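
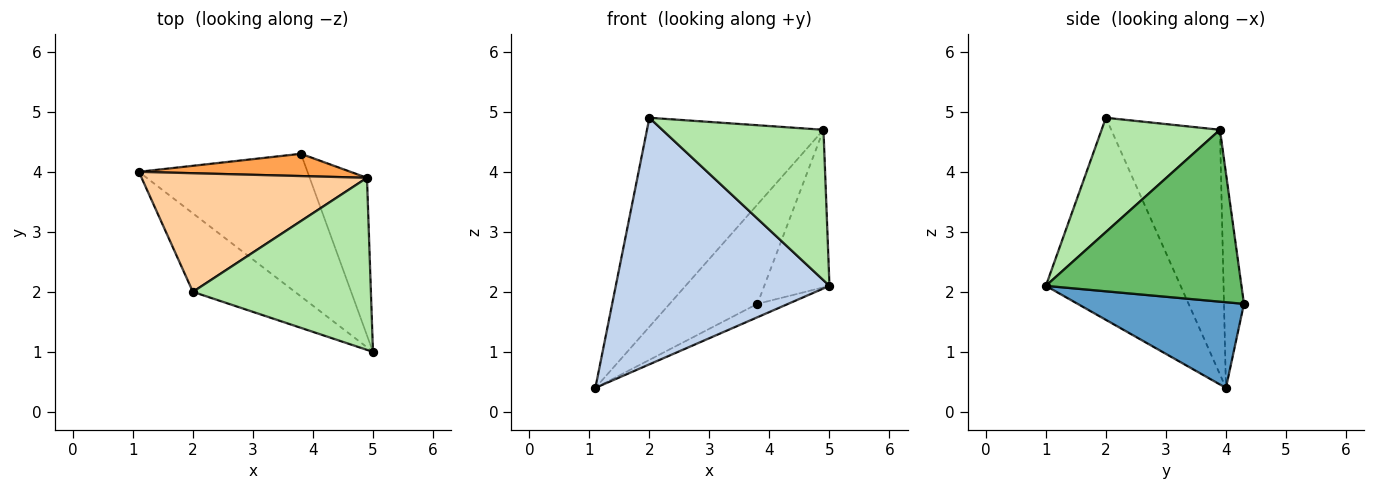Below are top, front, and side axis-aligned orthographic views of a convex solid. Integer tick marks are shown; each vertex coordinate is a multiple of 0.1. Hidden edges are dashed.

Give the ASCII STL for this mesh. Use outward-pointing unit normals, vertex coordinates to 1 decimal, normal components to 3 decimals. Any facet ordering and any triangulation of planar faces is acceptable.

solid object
 facet normal 0.451 0.083 -0.888
  outer loop
   vertex 3.8 4.3 1.8
   vertex 5.0 1.0 2.1
   vertex 1.1 4.0 0.4
  endloop
 endfacet
 facet normal -0.515 -0.817 -0.260
  outer loop
   vertex 2.0 2.0 4.9
   vertex 1.1 4.0 0.4
   vertex 5.0 1.0 2.1
  endloop
 endfacet
 facet normal -0.217 0.953 0.214
  outer loop
   vertex 4.9 3.9 4.7
   vertex 3.8 4.3 1.8
   vertex 1.1 4.0 0.4
  endloop
 endfacet
 facet normal -0.472 0.767 0.435
  outer loop
   vertex 4.9 3.9 4.7
   vertex 1.1 4.0 0.4
   vertex 2.0 2.0 4.9
  endloop
 endfacet
 facet normal 0.905 0.302 -0.302
  outer loop
   vertex 4.9 3.9 4.7
   vertex 5.0 1.0 2.1
   vertex 3.8 4.3 1.8
  endloop
 endfacet
 facet normal 0.435 -0.593 0.678
  outer loop
   vertex 4.9 3.9 4.7
   vertex 2.0 2.0 4.9
   vertex 5.0 1.0 2.1
  endloop
 endfacet
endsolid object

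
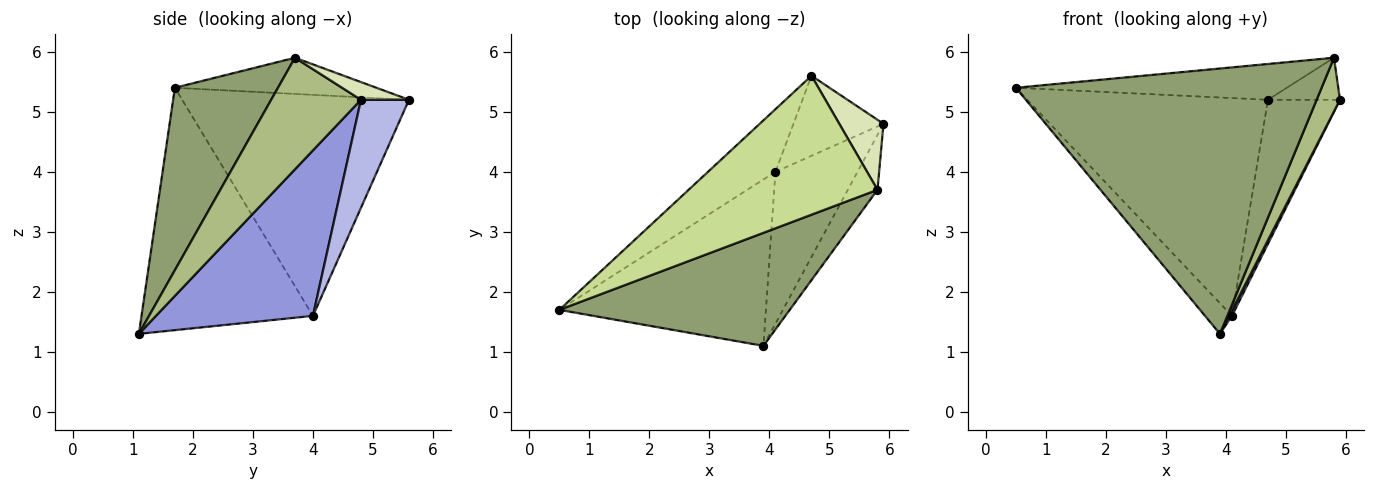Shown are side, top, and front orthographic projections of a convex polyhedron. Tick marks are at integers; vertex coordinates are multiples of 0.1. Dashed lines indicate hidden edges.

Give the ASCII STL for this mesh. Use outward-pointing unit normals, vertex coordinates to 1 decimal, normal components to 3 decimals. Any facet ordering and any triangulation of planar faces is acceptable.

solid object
 facet normal -0.756 0.119 -0.644
  outer loop
   vertex 4.1 4.0 1.6
   vertex 3.9 1.1 1.3
   vertex 0.5 1.7 5.4
  endloop
 endfacet
 facet normal -0.671 0.712 -0.205
  outer loop
   vertex 4.1 4.0 1.6
   vertex 0.5 1.7 5.4
   vertex 4.7 5.6 5.2
  endloop
 endfacet
 facet normal 0.896 -0.016 -0.444
  outer loop
   vertex 4.1 4.0 1.6
   vertex 5.9 4.8 5.2
   vertex 3.9 1.1 1.3
  endloop
 endfacet
 facet normal 0.504 0.755 -0.420
  outer loop
   vertex 4.1 4.0 1.6
   vertex 4.7 5.6 5.2
   vertex 5.9 4.8 5.2
  endloop
 endfacet
 facet normal 0.296 -0.879 0.374
  outer loop
   vertex 5.8 3.7 5.9
   vertex 0.5 1.7 5.4
   vertex 3.9 1.1 1.3
  endloop
 endfacet
 facet normal 0.937 -0.244 -0.249
  outer loop
   vertex 5.8 3.7 5.9
   vertex 3.9 1.1 1.3
   vertex 5.9 4.8 5.2
  endloop
 endfacet
 facet normal -0.182 0.245 0.952
  outer loop
   vertex 5.8 3.7 5.9
   vertex 4.7 5.6 5.2
   vertex 0.5 1.7 5.4
  endloop
 endfacet
 facet normal 0.324 0.487 0.811
  outer loop
   vertex 5.8 3.7 5.9
   vertex 5.9 4.8 5.2
   vertex 4.7 5.6 5.2
  endloop
 endfacet
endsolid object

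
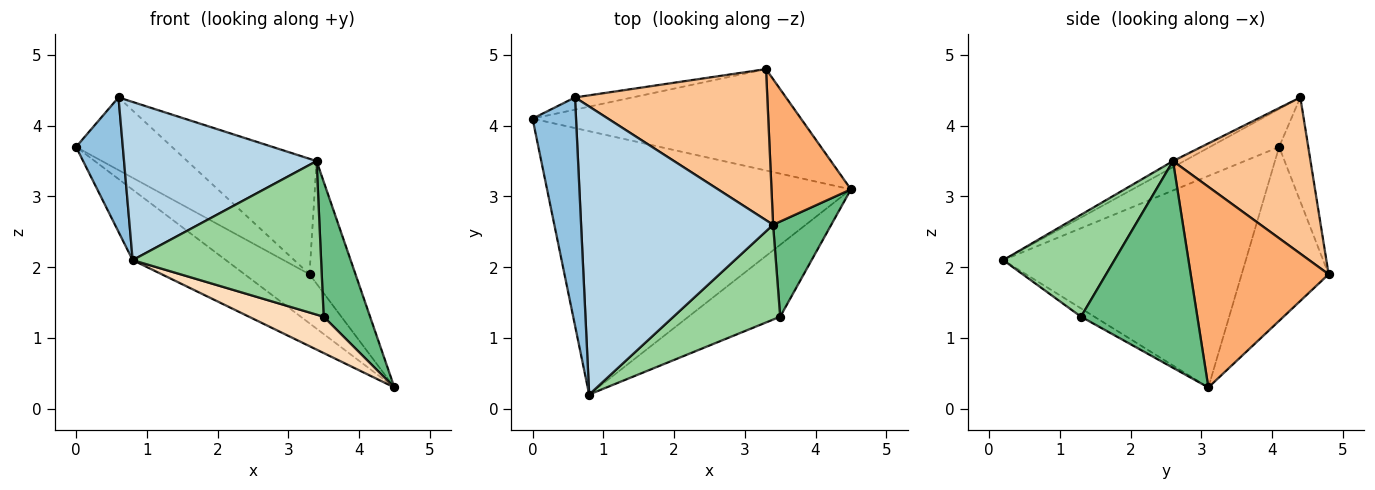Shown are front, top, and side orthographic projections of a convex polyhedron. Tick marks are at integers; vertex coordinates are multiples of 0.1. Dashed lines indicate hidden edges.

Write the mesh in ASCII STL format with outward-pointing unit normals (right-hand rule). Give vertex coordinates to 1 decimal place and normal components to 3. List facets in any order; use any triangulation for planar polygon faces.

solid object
 facet normal -0.558 0.214 -0.802
  outer loop
   vertex 0.8 0.2 2.1
   vertex 0.0 4.1 3.7
   vertex 4.5 3.1 0.3
  endloop
 endfacet
 facet normal -0.601 -0.406 0.689
  outer loop
   vertex 0.6 4.4 4.4
   vertex 0.0 4.1 3.7
   vertex 0.8 0.2 2.1
  endloop
 endfacet
 facet normal -0.028 -0.481 0.876
  outer loop
   vertex 3.4 2.6 3.5
   vertex 0.6 4.4 4.4
   vertex 0.8 0.2 2.1
  endloop
 endfacet
 facet normal -0.504 0.376 -0.778
  outer loop
   vertex 3.3 4.8 1.9
   vertex 4.5 3.1 0.3
   vertex 0.0 4.1 3.7
  endloop
 endfacet
 facet normal -0.287 0.945 -0.159
  outer loop
   vertex 3.3 4.8 1.9
   vertex 0.0 4.1 3.7
   vertex 0.6 4.4 4.4
  endloop
 endfacet
 facet normal 0.888 0.296 0.352
  outer loop
   vertex 3.3 4.8 1.9
   vertex 3.4 2.6 3.5
   vertex 4.5 3.1 0.3
  endloop
 endfacet
 facet normal 0.542 0.510 0.667
  outer loop
   vertex 3.3 4.8 1.9
   vertex 0.6 4.4 4.4
   vertex 3.4 2.6 3.5
  endloop
 endfacet
 facet normal -0.080 -0.450 -0.890
  outer loop
   vertex 3.5 1.3 1.3
   vertex 0.8 0.2 2.1
   vertex 4.5 3.1 0.3
  endloop
 endfacet
 facet normal 0.899 -0.359 0.253
  outer loop
   vertex 3.5 1.3 1.3
   vertex 4.5 3.1 0.3
   vertex 3.4 2.6 3.5
  endloop
 endfacet
 facet normal 0.449 -0.760 0.470
  outer loop
   vertex 3.5 1.3 1.3
   vertex 3.4 2.6 3.5
   vertex 0.8 0.2 2.1
  endloop
 endfacet
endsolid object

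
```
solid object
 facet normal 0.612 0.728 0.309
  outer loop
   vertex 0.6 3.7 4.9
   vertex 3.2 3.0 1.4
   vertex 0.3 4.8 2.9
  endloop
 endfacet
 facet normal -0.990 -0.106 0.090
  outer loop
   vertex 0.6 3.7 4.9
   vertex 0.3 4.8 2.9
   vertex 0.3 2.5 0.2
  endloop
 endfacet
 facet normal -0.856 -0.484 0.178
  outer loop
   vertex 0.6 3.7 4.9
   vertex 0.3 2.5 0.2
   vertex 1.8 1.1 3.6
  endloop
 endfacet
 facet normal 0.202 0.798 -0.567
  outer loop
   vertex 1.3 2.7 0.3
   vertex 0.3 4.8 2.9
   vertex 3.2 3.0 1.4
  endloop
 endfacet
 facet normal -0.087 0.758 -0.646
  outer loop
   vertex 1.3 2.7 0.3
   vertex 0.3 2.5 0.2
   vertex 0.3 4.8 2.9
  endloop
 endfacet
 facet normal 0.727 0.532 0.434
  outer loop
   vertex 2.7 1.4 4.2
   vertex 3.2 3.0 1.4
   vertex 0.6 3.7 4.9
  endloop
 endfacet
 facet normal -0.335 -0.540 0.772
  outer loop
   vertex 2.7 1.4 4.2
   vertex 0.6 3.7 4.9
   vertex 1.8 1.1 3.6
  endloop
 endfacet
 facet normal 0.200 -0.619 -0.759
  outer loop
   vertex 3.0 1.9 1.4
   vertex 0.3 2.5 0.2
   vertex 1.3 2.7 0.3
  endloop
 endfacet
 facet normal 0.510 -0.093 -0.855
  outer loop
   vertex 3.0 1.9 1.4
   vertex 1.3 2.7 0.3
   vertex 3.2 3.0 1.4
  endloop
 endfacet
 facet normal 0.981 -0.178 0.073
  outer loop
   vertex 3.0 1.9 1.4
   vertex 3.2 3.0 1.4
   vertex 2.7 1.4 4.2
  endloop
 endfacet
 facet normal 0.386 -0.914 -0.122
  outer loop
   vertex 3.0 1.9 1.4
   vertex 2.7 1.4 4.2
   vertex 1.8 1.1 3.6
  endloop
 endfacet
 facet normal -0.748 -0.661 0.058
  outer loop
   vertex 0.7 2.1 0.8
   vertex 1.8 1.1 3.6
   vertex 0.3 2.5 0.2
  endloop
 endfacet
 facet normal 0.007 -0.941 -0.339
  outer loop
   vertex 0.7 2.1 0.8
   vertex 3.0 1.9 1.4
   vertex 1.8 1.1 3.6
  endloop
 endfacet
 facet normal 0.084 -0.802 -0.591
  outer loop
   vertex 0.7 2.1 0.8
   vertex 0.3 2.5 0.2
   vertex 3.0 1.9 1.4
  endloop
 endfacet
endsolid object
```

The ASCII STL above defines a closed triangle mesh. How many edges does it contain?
21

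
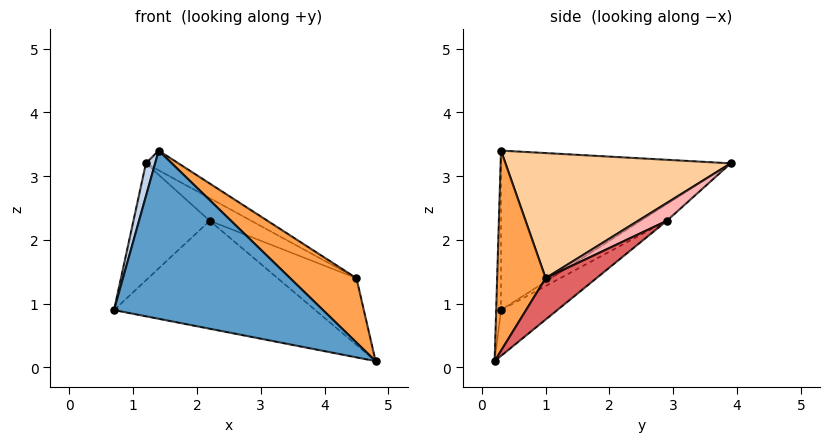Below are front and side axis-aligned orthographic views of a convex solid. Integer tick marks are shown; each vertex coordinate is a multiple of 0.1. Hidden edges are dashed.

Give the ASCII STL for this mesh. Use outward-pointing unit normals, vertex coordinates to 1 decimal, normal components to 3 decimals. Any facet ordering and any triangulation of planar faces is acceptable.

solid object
 facet normal -0.023 -1.000 0.006
  outer loop
   vertex 1.4 0.3 3.4
   vertex 0.7 0.3 0.9
   vertex 4.8 0.2 0.1
  endloop
 endfacet
 facet normal -0.962 -0.038 0.269
  outer loop
   vertex 1.4 0.3 3.4
   vertex 1.2 3.9 3.2
   vertex 0.7 0.3 0.9
  endloop
 endfacet
 facet normal 0.499 -0.682 0.535
  outer loop
   vertex 4.5 1.0 1.4
   vertex 1.4 0.3 3.4
   vertex 4.8 0.2 0.1
  endloop
 endfacet
 facet normal 0.528 0.076 0.846
  outer loop
   vertex 4.5 1.0 1.4
   vertex 1.2 3.9 3.2
   vertex 1.4 0.3 3.4
  endloop
 endfacet
 facet normal -0.149 0.534 -0.832
  outer loop
   vertex 2.2 2.9 2.3
   vertex 4.8 0.2 0.1
   vertex 0.7 0.3 0.9
  endloop
 endfacet
 facet normal -0.187 0.547 -0.816
  outer loop
   vertex 2.2 2.9 2.3
   vertex 0.7 0.3 0.9
   vertex 1.2 3.9 3.2
  endloop
 endfacet
 facet normal 0.504 0.783 -0.365
  outer loop
   vertex 2.2 2.9 2.3
   vertex 4.5 1.0 1.4
   vertex 4.8 0.2 0.1
  endloop
 endfacet
 facet normal 0.548 0.792 -0.271
  outer loop
   vertex 2.2 2.9 2.3
   vertex 1.2 3.9 3.2
   vertex 4.5 1.0 1.4
  endloop
 endfacet
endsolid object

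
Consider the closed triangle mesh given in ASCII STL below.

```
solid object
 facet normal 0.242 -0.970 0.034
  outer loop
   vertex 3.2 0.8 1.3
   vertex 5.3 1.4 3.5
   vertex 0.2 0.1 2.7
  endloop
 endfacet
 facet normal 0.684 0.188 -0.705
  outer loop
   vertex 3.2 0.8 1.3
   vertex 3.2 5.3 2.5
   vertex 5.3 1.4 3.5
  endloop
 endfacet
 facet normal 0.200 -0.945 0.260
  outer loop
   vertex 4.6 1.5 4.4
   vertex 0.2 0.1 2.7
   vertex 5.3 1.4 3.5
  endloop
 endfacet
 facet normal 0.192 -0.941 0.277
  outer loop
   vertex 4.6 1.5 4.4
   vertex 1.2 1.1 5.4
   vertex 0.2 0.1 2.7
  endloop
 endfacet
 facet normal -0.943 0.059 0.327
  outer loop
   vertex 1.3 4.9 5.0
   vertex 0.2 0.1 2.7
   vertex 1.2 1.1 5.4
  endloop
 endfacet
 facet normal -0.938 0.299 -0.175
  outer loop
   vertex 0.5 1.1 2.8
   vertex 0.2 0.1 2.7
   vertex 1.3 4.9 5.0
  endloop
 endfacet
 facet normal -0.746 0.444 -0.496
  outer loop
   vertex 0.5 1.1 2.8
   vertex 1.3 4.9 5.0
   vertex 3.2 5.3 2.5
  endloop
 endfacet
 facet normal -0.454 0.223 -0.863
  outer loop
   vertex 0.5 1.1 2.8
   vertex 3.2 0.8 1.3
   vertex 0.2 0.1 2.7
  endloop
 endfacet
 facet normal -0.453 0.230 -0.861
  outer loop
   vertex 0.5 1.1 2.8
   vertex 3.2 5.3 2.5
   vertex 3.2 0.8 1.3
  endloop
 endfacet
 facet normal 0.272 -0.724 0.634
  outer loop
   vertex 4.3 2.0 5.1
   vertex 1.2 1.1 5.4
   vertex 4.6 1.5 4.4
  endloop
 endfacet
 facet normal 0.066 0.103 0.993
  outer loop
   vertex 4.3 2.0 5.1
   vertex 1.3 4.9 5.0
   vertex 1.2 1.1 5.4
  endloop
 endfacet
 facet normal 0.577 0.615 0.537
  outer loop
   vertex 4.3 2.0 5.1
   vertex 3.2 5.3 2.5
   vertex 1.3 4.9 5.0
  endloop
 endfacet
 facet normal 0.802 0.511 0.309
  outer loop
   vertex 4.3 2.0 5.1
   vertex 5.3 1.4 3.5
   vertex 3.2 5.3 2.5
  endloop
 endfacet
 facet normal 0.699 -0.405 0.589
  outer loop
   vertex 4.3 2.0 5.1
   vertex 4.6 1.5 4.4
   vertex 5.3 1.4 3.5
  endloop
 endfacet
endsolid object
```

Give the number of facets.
14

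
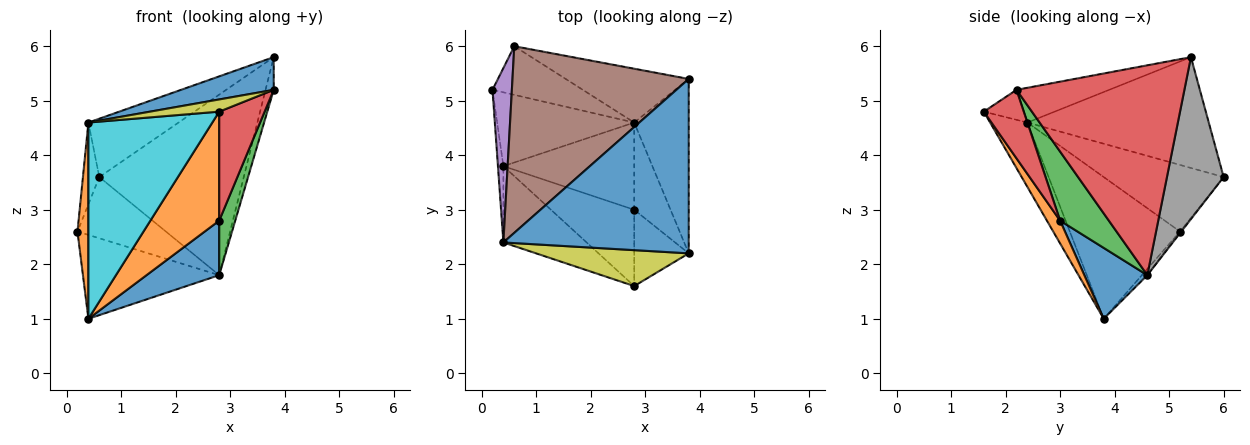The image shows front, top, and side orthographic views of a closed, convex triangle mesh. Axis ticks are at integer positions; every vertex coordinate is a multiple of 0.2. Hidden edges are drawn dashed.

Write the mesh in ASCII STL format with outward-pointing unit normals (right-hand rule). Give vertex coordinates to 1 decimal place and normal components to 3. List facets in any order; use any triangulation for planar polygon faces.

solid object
 facet normal -0.181 -0.181 0.967
  outer loop
   vertex 0.4 2.4 4.6
   vertex 3.8 2.2 5.2
   vertex 3.8 5.4 5.8
  endloop
 endfacet
 facet normal -0.994 -0.098 -0.038
  outer loop
   vertex 0.4 2.4 4.6
   vertex 0.2 5.2 2.6
   vertex 0.4 3.8 1.0
  endloop
 endfacet
 facet normal -0.030 0.750 -0.660
  outer loop
   vertex 2.8 4.6 1.8
   vertex 0.4 3.8 1.0
   vertex 0.2 5.2 2.6
  endloop
 endfacet
 facet normal 0.967 0.047 -0.251
  outer loop
   vertex 2.8 4.6 1.8
   vertex 3.8 5.4 5.8
   vertex 3.8 2.2 5.2
  endloop
 endfacet
 facet normal -0.952 0.130 0.277
  outer loop
   vertex 0.6 6.0 3.6
   vertex 0.2 5.2 2.6
   vertex 0.4 2.4 4.6
  endloop
 endfacet
 facet normal -0.515 0.256 0.818
  outer loop
   vertex 0.6 6.0 3.6
   vertex 0.4 2.4 4.6
   vertex 3.8 5.4 5.8
  endloop
 endfacet
 facet normal -0.011 0.783 -0.622
  outer loop
   vertex 0.6 6.0 3.6
   vertex 2.8 4.6 1.8
   vertex 0.2 5.2 2.6
  endloop
 endfacet
 facet normal 0.352 0.897 -0.267
  outer loop
   vertex 0.6 6.0 3.6
   vertex 3.8 5.4 5.8
   vertex 2.8 4.6 1.8
  endloop
 endfacet
 facet normal -0.183 -0.316 0.931
  outer loop
   vertex 2.8 1.6 4.8
   vertex 3.8 2.2 5.2
   vertex 0.4 2.4 4.6
  endloop
 endfacet
 facet normal -0.270 -0.897 -0.349
  outer loop
   vertex 2.8 1.6 4.8
   vertex 0.4 2.4 4.6
   vertex 0.4 3.8 1.0
  endloop
 endfacet
 facet normal 0.417 -0.482 -0.771
  outer loop
   vertex 2.8 3.0 2.8
   vertex 0.4 3.8 1.0
   vertex 2.8 4.6 1.8
  endloop
 endfacet
 facet normal 0.155 -0.809 -0.567
  outer loop
   vertex 2.8 3.0 2.8
   vertex 2.8 1.6 4.8
   vertex 0.4 3.8 1.0
  endloop
 endfacet
 facet normal 0.850 -0.279 -0.447
  outer loop
   vertex 2.8 3.0 2.8
   vertex 2.8 4.6 1.8
   vertex 3.8 2.2 5.2
  endloop
 endfacet
 facet normal 0.585 -0.665 -0.465
  outer loop
   vertex 2.8 3.0 2.8
   vertex 3.8 2.2 5.2
   vertex 2.8 1.6 4.8
  endloop
 endfacet
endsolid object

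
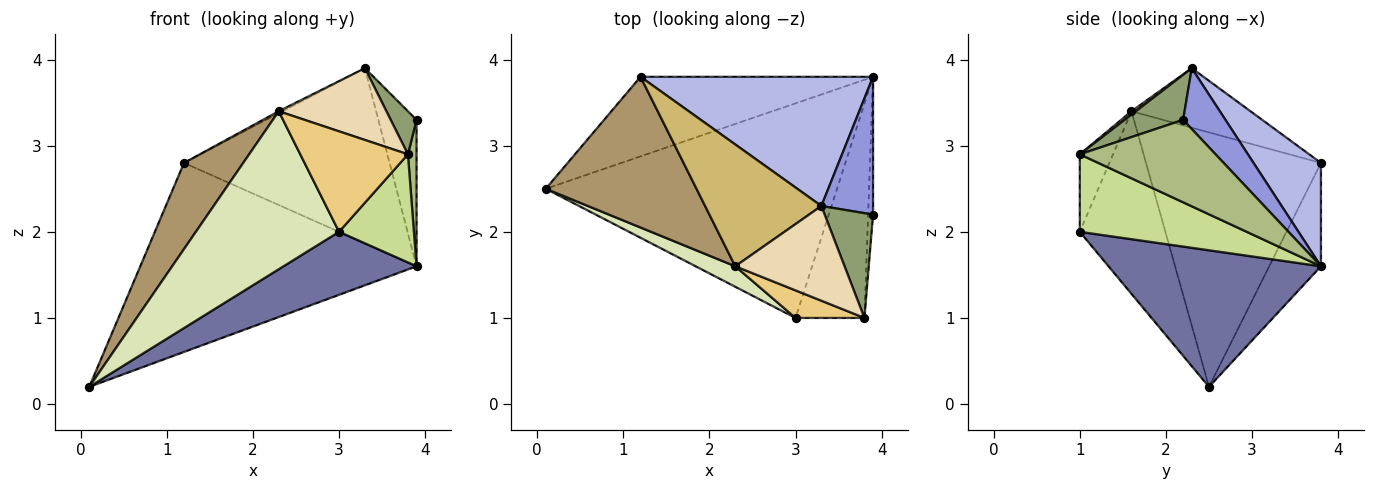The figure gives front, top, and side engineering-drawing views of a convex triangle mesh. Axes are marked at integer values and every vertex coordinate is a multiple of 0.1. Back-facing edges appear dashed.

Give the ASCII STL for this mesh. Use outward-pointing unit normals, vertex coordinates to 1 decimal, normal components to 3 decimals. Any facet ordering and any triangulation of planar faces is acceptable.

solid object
 facet normal 0.410 -0.257 -0.875
  outer loop
   vertex 3.0 1.0 2.0
   vertex 0.1 2.5 0.2
   vertex 3.9 3.8 1.6
  endloop
 endfacet
 facet normal -0.170 0.908 -0.382
  outer loop
   vertex 1.2 3.8 2.8
   vertex 3.9 3.8 1.6
   vertex 0.1 2.5 0.2
  endloop
 endfacet
 facet normal 0.628 0.567 0.533
  outer loop
   vertex 3.3 2.3 3.9
   vertex 3.9 2.2 3.3
   vertex 3.9 3.8 1.6
  endloop
 endfacet
 facet normal 0.255 0.778 0.574
  outer loop
   vertex 3.3 2.3 3.9
   vertex 3.9 3.8 1.6
   vertex 1.2 3.8 2.8
  endloop
 endfacet
 facet normal 0.653 -0.288 0.701
  outer loop
   vertex 3.8 1.0 2.9
   vertex 3.9 2.2 3.3
   vertex 3.3 2.3 3.9
  endloop
 endfacet
 facet normal 0.996 -0.063 -0.059
  outer loop
   vertex 3.8 1.0 2.9
   vertex 3.9 3.8 1.6
   vertex 3.9 2.2 3.3
  endloop
 endfacet
 facet normal 0.709 -0.318 -0.630
  outer loop
   vertex 3.8 1.0 2.9
   vertex 3.0 1.0 2.0
   vertex 3.9 3.8 1.6
  endloop
 endfacet
 facet normal -0.510 -0.853 0.111
  outer loop
   vertex 2.3 1.6 3.4
   vertex 0.1 2.5 0.2
   vertex 3.0 1.0 2.0
  endloop
 endfacet
 facet normal -0.826 -0.280 0.489
  outer loop
   vertex 2.3 1.6 3.4
   vertex 1.2 3.8 2.8
   vertex 0.1 2.5 0.2
  endloop
 endfacet
 facet normal -0.456 0.015 0.890
  outer loop
   vertex 2.3 1.6 3.4
   vertex 3.3 2.3 3.9
   vertex 1.2 3.8 2.8
  endloop
 endfacet
 facet normal -0.285 -0.924 0.254
  outer loop
   vertex 2.3 1.6 3.4
   vertex 3.0 1.0 2.0
   vertex 3.8 1.0 2.9
  endloop
 endfacet
 facet normal 0.024 -0.604 0.797
  outer loop
   vertex 2.3 1.6 3.4
   vertex 3.8 1.0 2.9
   vertex 3.3 2.3 3.9
  endloop
 endfacet
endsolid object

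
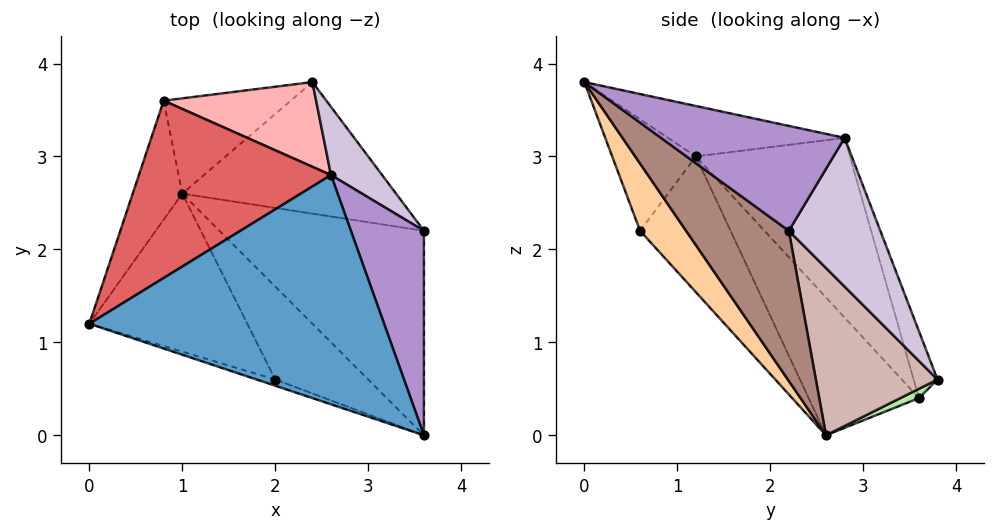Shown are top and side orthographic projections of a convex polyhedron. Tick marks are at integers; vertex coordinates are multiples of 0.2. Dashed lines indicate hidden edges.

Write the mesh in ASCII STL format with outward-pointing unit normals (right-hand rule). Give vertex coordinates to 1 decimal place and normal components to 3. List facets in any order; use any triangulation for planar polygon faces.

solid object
 facet normal -0.167 0.149 0.975
  outer loop
   vertex 2.6 2.8 3.2
   vertex 0.0 1.2 3.0
   vertex 3.6 0.0 3.8
  endloop
 endfacet
 facet normal -0.306 -0.951 -0.051
  outer loop
   vertex 2.0 0.6 2.2
   vertex 3.6 0.0 3.8
   vertex 0.0 1.2 3.0
  endloop
 endfacet
 facet normal -0.425 -0.757 -0.495
  outer loop
   vertex 2.0 0.6 2.2
   vertex 0.0 1.2 3.0
   vertex 1.0 2.6 0.0
  endloop
 endfacet
 facet normal 0.503 -0.513 -0.695
  outer loop
   vertex 2.0 0.6 2.2
   vertex 1.0 2.6 0.0
   vertex 3.6 0.0 3.8
  endloop
 endfacet
 facet normal -0.940 -0.053 -0.338
  outer loop
   vertex 0.8 3.6 0.4
   vertex 1.0 2.6 0.0
   vertex 0.0 1.2 3.0
  endloop
 endfacet
 facet normal 0.067 0.382 -0.922
  outer loop
   vertex 0.8 3.6 0.4
   vertex 2.4 3.8 0.6
   vertex 1.0 2.6 0.0
  endloop
 endfacet
 facet normal -0.479 0.714 0.512
  outer loop
   vertex 0.8 3.6 0.4
   vertex 0.0 1.2 3.0
   vertex 2.6 2.8 3.2
  endloop
 endfacet
 facet normal -0.160 0.917 0.365
  outer loop
   vertex 0.8 3.6 0.4
   vertex 2.6 2.8 3.2
   vertex 2.4 3.8 0.6
  endloop
 endfacet
 facet normal 0.758 0.384 0.528
  outer loop
   vertex 3.6 2.2 2.2
   vertex 2.6 2.8 3.2
   vertex 3.6 0.0 3.8
  endloop
 endfacet
 facet normal 0.657 0.719 0.226
  outer loop
   vertex 3.6 2.2 2.2
   vertex 2.4 3.8 0.6
   vertex 2.6 2.8 3.2
  endloop
 endfacet
 facet normal 0.511 -0.506 -0.695
  outer loop
   vertex 3.6 2.2 2.2
   vertex 3.6 0.0 3.8
   vertex 1.0 2.6 0.0
  endloop
 endfacet
 facet normal 0.586 -0.309 -0.749
  outer loop
   vertex 3.6 2.2 2.2
   vertex 1.0 2.6 0.0
   vertex 2.4 3.8 0.6
  endloop
 endfacet
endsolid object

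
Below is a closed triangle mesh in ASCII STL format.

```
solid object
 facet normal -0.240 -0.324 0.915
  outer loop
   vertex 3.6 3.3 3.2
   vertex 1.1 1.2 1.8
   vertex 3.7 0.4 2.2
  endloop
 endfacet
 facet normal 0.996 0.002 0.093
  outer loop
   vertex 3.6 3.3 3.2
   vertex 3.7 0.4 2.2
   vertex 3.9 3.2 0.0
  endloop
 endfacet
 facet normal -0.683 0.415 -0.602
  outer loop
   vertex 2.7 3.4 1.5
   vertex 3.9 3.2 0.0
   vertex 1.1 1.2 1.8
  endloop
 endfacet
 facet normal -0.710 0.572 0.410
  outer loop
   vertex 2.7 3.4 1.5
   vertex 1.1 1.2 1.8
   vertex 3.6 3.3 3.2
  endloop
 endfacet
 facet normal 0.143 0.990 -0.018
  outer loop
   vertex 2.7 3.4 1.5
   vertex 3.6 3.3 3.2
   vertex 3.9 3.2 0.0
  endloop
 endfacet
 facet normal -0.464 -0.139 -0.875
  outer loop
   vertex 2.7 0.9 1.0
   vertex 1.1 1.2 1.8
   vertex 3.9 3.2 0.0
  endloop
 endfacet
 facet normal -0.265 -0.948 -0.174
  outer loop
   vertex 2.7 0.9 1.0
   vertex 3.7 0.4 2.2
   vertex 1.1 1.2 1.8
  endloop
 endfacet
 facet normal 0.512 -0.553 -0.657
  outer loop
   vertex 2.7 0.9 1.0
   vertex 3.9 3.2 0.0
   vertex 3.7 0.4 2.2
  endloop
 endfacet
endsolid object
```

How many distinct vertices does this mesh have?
6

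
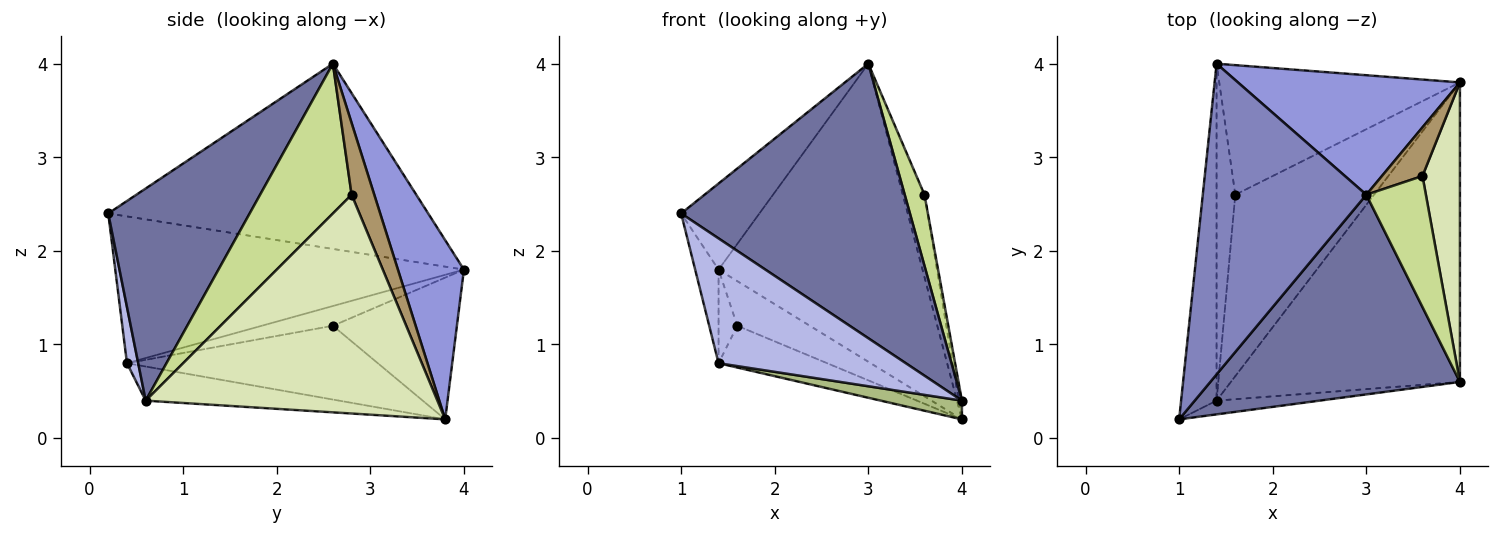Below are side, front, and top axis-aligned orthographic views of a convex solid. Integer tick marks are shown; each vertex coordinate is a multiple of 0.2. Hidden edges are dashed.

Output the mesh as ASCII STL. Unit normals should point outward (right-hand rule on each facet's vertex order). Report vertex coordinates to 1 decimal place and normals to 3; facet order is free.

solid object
 facet normal 0.447 -0.723 0.526
  outer loop
   vertex 3.0 2.6 4.0
   vertex 1.0 0.2 2.4
   vertex 4.0 0.6 0.4
  endloop
 endfacet
 facet normal -0.737 0.180 0.651
  outer loop
   vertex 3.0 2.6 4.0
   vertex 1.4 4.0 1.8
   vertex 1.0 0.2 2.4
  endloop
 endfacet
 facet normal 0.288 0.889 0.356
  outer loop
   vertex 4.0 3.8 0.2
   vertex 1.4 4.0 1.8
   vertex 3.0 2.6 4.0
  endloop
 endfacet
 facet normal 0.060 -0.992 -0.109
  outer loop
   vertex 1.4 0.4 0.8
   vertex 4.0 0.6 0.4
   vertex 1.0 0.2 2.4
  endloop
 endfacet
 facet normal -0.970 0.065 -0.234
  outer loop
   vertex 1.4 0.4 0.8
   vertex 1.0 0.2 2.4
   vertex 1.4 4.0 1.8
  endloop
 endfacet
 facet normal -0.147 -0.062 -0.987
  outer loop
   vertex 1.4 0.4 0.8
   vertex 4.0 3.8 0.2
   vertex 4.0 0.6 0.4
  endloop
 endfacet
 facet normal 0.911 -0.197 0.362
  outer loop
   vertex 3.6 2.8 2.6
   vertex 3.0 2.6 4.0
   vertex 4.0 0.6 0.4
  endloop
 endfacet
 facet normal 0.986 0.011 0.169
  outer loop
   vertex 3.6 2.8 2.6
   vertex 4.0 0.6 0.4
   vertex 4.0 3.8 0.2
  endloop
 endfacet
 facet normal 0.669 0.640 0.378
  outer loop
   vertex 3.6 2.8 2.6
   vertex 4.0 3.8 0.2
   vertex 3.0 2.6 4.0
  endloop
 endfacet
 facet normal -0.486 0.285 -0.826
  outer loop
   vertex 1.6 2.6 1.2
   vertex 1.4 4.0 1.8
   vertex 4.0 3.8 0.2
  endloop
 endfacet
 facet normal -0.713 0.188 -0.676
  outer loop
   vertex 1.6 2.6 1.2
   vertex 1.4 0.4 0.8
   vertex 1.4 4.0 1.8
  endloop
 endfacet
 facet normal -0.460 0.199 -0.865
  outer loop
   vertex 1.6 2.6 1.2
   vertex 4.0 3.8 0.2
   vertex 1.4 0.4 0.8
  endloop
 endfacet
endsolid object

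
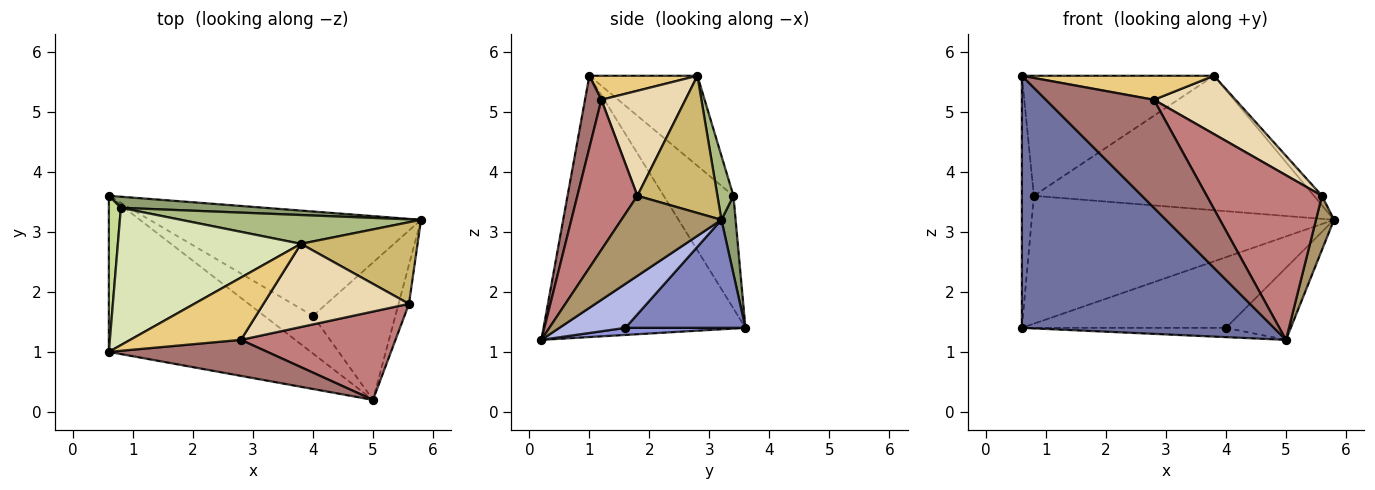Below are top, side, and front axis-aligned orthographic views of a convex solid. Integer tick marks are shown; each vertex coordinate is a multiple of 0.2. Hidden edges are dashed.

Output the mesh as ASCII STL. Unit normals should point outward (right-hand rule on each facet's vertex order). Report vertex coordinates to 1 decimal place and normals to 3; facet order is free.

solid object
 facet normal -0.563 -0.703 -0.435
  outer loop
   vertex 0.6 1.0 5.6
   vertex 0.6 3.6 1.4
   vertex 5.0 0.2 1.2
  endloop
 endfacet
 facet normal 0.313 0.532 -0.786
  outer loop
   vertex 4.0 1.6 1.4
   vertex 0.6 3.6 1.4
   vertex 5.8 3.2 3.2
  endloop
 endfacet
 facet normal 0.139 0.237 -0.961
  outer loop
   vertex 4.0 1.6 1.4
   vertex 5.0 0.2 1.2
   vertex 0.6 3.6 1.4
  endloop
 endfacet
 facet normal 0.428 0.420 -0.801
  outer loop
   vertex 4.0 1.6 1.4
   vertex 5.8 3.2 3.2
   vertex 5.0 0.2 1.2
  endloop
 endfacet
 facet normal 0.047 0.995 0.086
  outer loop
   vertex 0.8 3.4 3.6
   vertex 5.8 3.2 3.2
   vertex 0.6 3.6 1.4
  endloop
 endfacet
 facet normal 0.056 0.976 0.209
  outer loop
   vertex 0.8 3.4 3.6
   vertex 3.8 2.8 5.6
   vertex 5.8 3.2 3.2
  endloop
 endfacet
 facet normal -0.980 0.169 0.104
  outer loop
   vertex 0.8 3.4 3.6
   vertex 0.6 3.6 1.4
   vertex 0.6 1.0 5.6
  endloop
 endfacet
 facet normal -0.347 0.617 0.706
  outer loop
   vertex 0.8 3.4 3.6
   vertex 0.6 1.0 5.6
   vertex 3.8 2.8 5.6
  endloop
 endfacet
 facet normal 0.976 -0.176 -0.127
  outer loop
   vertex 5.6 1.8 3.6
   vertex 5.0 0.2 1.2
   vertex 5.8 3.2 3.2
  endloop
 endfacet
 facet normal 0.760 0.076 0.646
  outer loop
   vertex 5.6 1.8 3.6
   vertex 5.8 3.2 3.2
   vertex 3.8 2.8 5.6
  endloop
 endfacet
 facet normal 0.198 -0.353 0.915
  outer loop
   vertex 2.8 1.2 5.2
   vertex 3.8 2.8 5.6
   vertex 0.6 1.0 5.6
  endloop
 endfacet
 facet normal 0.509 -0.494 0.705
  outer loop
   vertex 2.8 1.2 5.2
   vertex 5.6 1.8 3.6
   vertex 3.8 2.8 5.6
  endloop
 endfacet
 facet normal 0.142 -0.939 0.313
  outer loop
   vertex 2.8 1.2 5.2
   vertex 0.6 1.0 5.6
   vertex 5.0 0.2 1.2
  endloop
 endfacet
 facet normal 0.417 -0.801 0.430
  outer loop
   vertex 2.8 1.2 5.2
   vertex 5.0 0.2 1.2
   vertex 5.6 1.8 3.6
  endloop
 endfacet
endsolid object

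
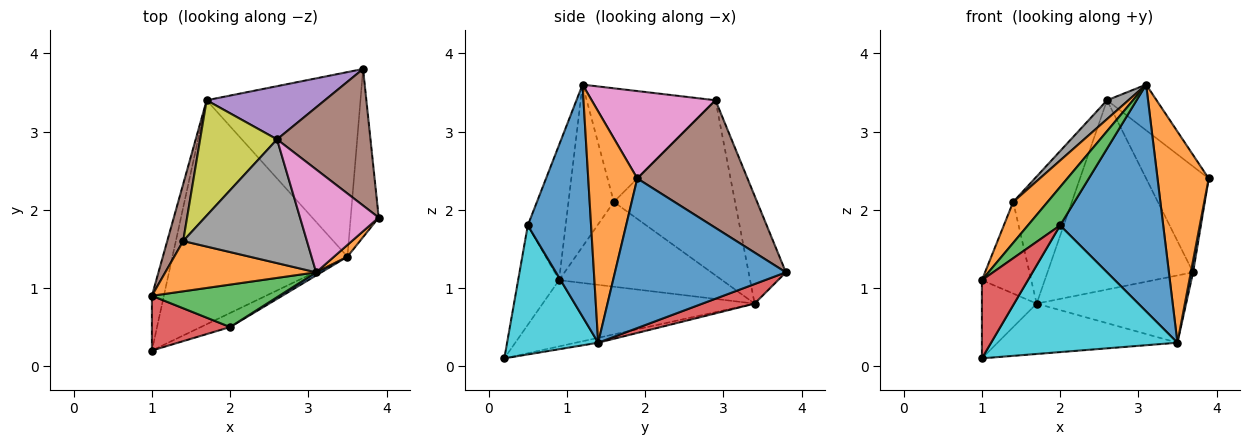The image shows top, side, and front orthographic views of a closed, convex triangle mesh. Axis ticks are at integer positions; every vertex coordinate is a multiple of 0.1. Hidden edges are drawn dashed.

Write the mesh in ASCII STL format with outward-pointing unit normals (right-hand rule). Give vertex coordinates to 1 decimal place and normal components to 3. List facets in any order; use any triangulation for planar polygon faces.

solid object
 facet normal 0.983 -0.013 -0.184
  outer loop
   vertex 3.5 1.4 0.3
   vertex 3.7 3.8 1.2
   vertex 3.9 1.9 2.4
  endloop
 endfacet
 facet normal 0.691 -0.721 0.040
  outer loop
   vertex 3.5 1.4 0.3
   vertex 3.9 1.9 2.4
   vertex 3.1 1.2 3.6
  endloop
 endfacet
 facet normal -0.027 0.219 -0.975
  outer loop
   vertex 3.5 1.4 0.3
   vertex 1.0 0.2 0.1
   vertex 1.7 3.4 0.8
  endloop
 endfacet
 facet normal 0.119 0.340 -0.933
  outer loop
   vertex 3.5 1.4 0.3
   vertex 1.7 3.4 0.8
   vertex 3.7 3.8 1.2
  endloop
 endfacet
 facet normal -0.239 0.935 0.263
  outer loop
   vertex 2.6 2.9 3.4
   vertex 3.7 3.8 1.2
   vertex 1.7 3.4 0.8
  endloop
 endfacet
 facet normal 0.734 0.416 0.537
  outer loop
   vertex 2.6 2.9 3.4
   vertex 3.9 1.9 2.4
   vertex 3.7 3.8 1.2
  endloop
 endfacet
 facet normal 0.712 0.285 0.641
  outer loop
   vertex 2.6 2.9 3.4
   vertex 3.1 1.2 3.6
   vertex 3.9 1.9 2.4
  endloop
 endfacet
 facet normal -0.672 -0.112 0.732
  outer loop
   vertex 2.6 2.9 3.4
   vertex 1.4 1.6 2.1
   vertex 3.1 1.2 3.6
  endloop
 endfacet
 facet normal -0.837 0.405 0.368
  outer loop
   vertex 2.6 2.9 3.4
   vertex 1.7 3.4 0.8
   vertex 1.4 1.6 2.1
  endloop
 endfacet
 facet normal 0.437 -0.894 -0.099
  outer loop
   vertex 2.0 0.5 1.8
   vertex 1.0 0.2 0.1
   vertex 3.5 1.4 0.3
  endloop
 endfacet
 facet normal 0.523 -0.852 0.012
  outer loop
   vertex 2.0 0.5 1.8
   vertex 3.5 1.4 0.3
   vertex 3.1 1.2 3.6
  endloop
 endfacet
 facet normal -0.640 -0.485 0.596
  outer loop
   vertex 1.0 0.9 1.1
   vertex 3.1 1.2 3.6
   vertex 1.4 1.6 2.1
  endloop
 endfacet
 facet normal -0.619 -0.527 0.583
  outer loop
   vertex 1.0 0.9 1.1
   vertex 2.0 0.5 1.8
   vertex 3.1 1.2 3.6
  endloop
 endfacet
 facet normal -0.589 -0.662 0.463
  outer loop
   vertex 1.0 0.9 1.1
   vertex 1.0 0.2 0.1
   vertex 2.0 0.5 1.8
  endloop
 endfacet
 facet normal -0.954 0.246 -0.172
  outer loop
   vertex 1.0 0.9 1.1
   vertex 1.7 3.4 0.8
   vertex 1.0 0.2 0.1
  endloop
 endfacet
 facet normal -0.942 0.285 0.177
  outer loop
   vertex 1.0 0.9 1.1
   vertex 1.4 1.6 2.1
   vertex 1.7 3.4 0.8
  endloop
 endfacet
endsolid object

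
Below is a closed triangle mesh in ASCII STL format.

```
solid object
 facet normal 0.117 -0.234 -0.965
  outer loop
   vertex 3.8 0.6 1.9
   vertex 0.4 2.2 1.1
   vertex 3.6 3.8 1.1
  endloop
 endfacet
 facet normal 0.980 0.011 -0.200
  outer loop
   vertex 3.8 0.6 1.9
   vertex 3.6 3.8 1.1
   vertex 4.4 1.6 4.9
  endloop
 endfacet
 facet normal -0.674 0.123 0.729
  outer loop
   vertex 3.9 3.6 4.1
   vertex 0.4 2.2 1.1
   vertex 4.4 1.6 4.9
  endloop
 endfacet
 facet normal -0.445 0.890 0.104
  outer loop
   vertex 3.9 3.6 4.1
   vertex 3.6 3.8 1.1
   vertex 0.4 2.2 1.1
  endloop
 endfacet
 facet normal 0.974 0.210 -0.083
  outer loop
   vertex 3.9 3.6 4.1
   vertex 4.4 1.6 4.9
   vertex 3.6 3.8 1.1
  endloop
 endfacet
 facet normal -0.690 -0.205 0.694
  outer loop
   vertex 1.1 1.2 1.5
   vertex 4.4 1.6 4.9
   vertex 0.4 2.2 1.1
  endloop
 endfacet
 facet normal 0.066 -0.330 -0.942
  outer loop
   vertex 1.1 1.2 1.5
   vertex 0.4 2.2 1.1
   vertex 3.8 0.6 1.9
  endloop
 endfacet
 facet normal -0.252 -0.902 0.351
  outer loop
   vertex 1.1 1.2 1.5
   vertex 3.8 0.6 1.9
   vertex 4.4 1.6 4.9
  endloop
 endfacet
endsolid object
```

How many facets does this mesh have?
8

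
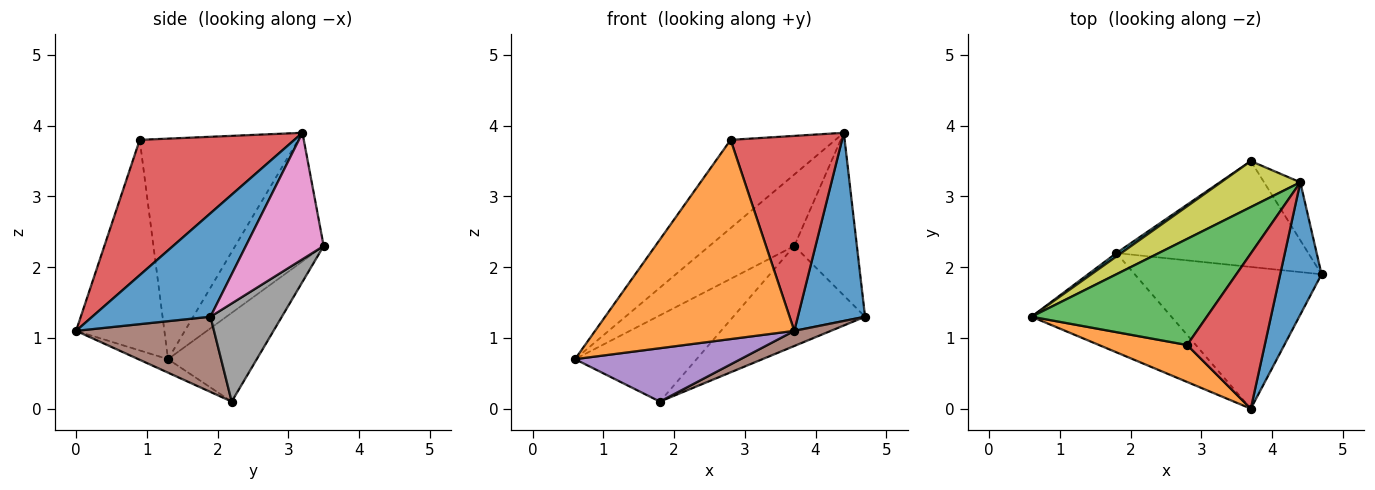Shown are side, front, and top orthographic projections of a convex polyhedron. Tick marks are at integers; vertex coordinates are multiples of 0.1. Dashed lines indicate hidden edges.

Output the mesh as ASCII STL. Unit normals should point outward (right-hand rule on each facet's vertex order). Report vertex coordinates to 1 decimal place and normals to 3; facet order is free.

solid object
 facet normal 0.821 -0.467 0.328
  outer loop
   vertex 4.4 3.2 3.9
   vertex 3.7 0.0 1.1
   vertex 4.7 1.9 1.3
  endloop
 endfacet
 facet normal -0.400 -0.901 0.167
  outer loop
   vertex 2.8 0.9 3.8
   vertex 0.6 1.3 0.7
   vertex 3.7 0.0 1.1
  endloop
 endfacet
 facet normal -0.695 0.460 0.553
  outer loop
   vertex 2.8 0.9 3.8
   vertex 4.4 3.2 3.9
   vertex 0.6 1.3 0.7
  endloop
 endfacet
 facet normal 0.736 -0.530 0.422
  outer loop
   vertex 2.8 0.9 3.8
   vertex 3.7 0.0 1.1
   vertex 4.4 3.2 3.9
  endloop
 endfacet
 facet normal -0.085 -0.472 -0.877
  outer loop
   vertex 1.8 2.2 0.1
   vertex 3.7 0.0 1.1
   vertex 0.6 1.3 0.7
  endloop
 endfacet
 facet normal 0.372 -0.099 -0.923
  outer loop
   vertex 1.8 2.2 0.1
   vertex 4.7 1.9 1.3
   vertex 3.7 0.0 1.1
  endloop
 endfacet
 facet normal 0.761 0.612 -0.218
  outer loop
   vertex 3.7 3.5 2.3
   vertex 4.4 3.2 3.9
   vertex 4.7 1.9 1.3
  endloop
 endfacet
 facet normal 0.349 0.644 -0.681
  outer loop
   vertex 3.7 3.5 2.3
   vertex 4.7 1.9 1.3
   vertex 1.8 2.2 0.1
  endloop
 endfacet
 facet normal -0.659 0.633 0.407
  outer loop
   vertex 3.7 3.5 2.3
   vertex 0.6 1.3 0.7
   vertex 4.4 3.2 3.9
  endloop
 endfacet
 facet normal -0.589 0.807 0.032
  outer loop
   vertex 3.7 3.5 2.3
   vertex 1.8 2.2 0.1
   vertex 0.6 1.3 0.7
  endloop
 endfacet
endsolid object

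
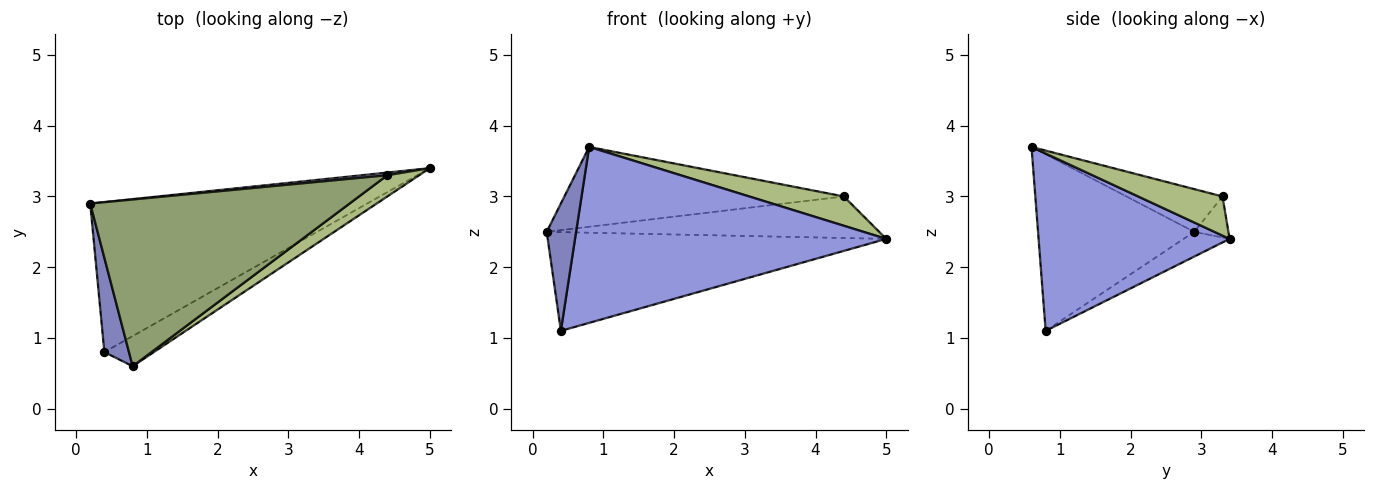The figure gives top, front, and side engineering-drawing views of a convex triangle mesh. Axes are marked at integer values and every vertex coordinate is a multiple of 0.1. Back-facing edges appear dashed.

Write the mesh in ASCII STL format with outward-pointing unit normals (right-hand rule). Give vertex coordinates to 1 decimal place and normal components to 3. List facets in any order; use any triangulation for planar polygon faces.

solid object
 facet normal -0.074 0.548 -0.833
  outer loop
   vertex 0.4 0.8 1.1
   vertex 0.2 2.9 2.5
   vertex 5.0 3.4 2.4
  endloop
 endfacet
 facet normal -0.974 -0.183 0.136
  outer loop
   vertex 0.4 0.8 1.1
   vertex 0.8 0.6 3.7
   vertex 0.2 2.9 2.5
  endloop
 endfacet
 facet normal 0.518 -0.843 -0.144
  outer loop
   vertex 0.4 0.8 1.1
   vertex 5.0 3.4 2.4
   vertex 0.8 0.6 3.7
  endloop
 endfacet
 facet normal -0.102 0.993 0.063
  outer loop
   vertex 4.4 3.3 3.0
   vertex 5.0 3.4 2.4
   vertex 0.2 2.9 2.5
  endloop
 endfacet
 facet normal -0.147 0.427 0.892
  outer loop
   vertex 4.4 3.3 3.0
   vertex 0.2 2.9 2.5
   vertex 0.8 0.6 3.7
  endloop
 endfacet
 facet normal 0.585 -0.657 0.476
  outer loop
   vertex 4.4 3.3 3.0
   vertex 0.8 0.6 3.7
   vertex 5.0 3.4 2.4
  endloop
 endfacet
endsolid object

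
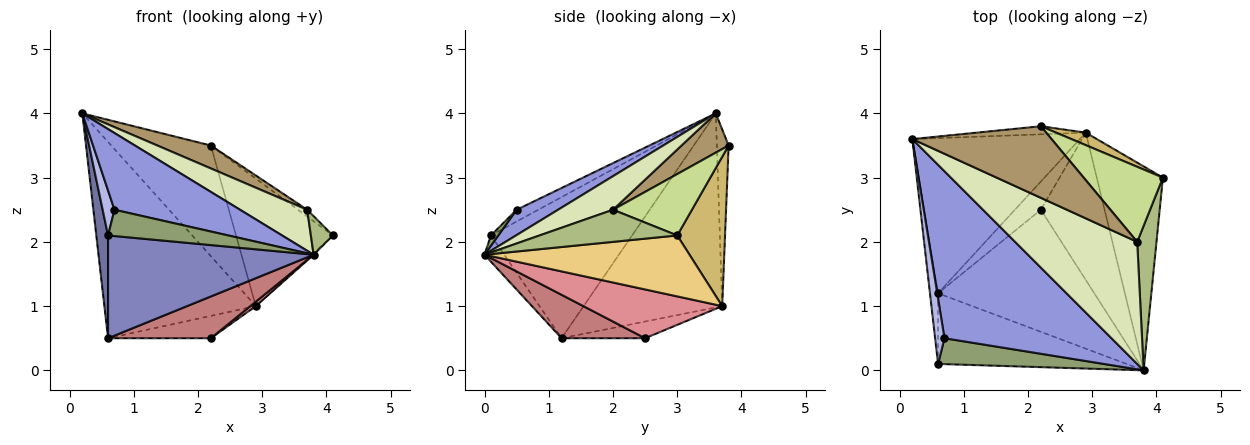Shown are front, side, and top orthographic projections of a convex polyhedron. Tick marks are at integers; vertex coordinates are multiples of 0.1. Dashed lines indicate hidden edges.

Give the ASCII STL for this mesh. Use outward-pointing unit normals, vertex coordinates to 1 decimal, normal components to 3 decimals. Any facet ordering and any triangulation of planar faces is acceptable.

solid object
 facet normal -0.995 -0.083 -0.057
  outer loop
   vertex 0.6 0.1 2.1
   vertex 0.2 3.6 4.0
   vertex 0.6 1.2 0.5
  endloop
 endfacet
 facet normal -0.079 -0.821 -0.565
  outer loop
   vertex 0.6 0.1 2.1
   vertex 0.6 1.2 0.5
   vertex 3.8 0.0 1.8
  endloop
 endfacet
 facet normal 0.137 -0.414 0.900
  outer loop
   vertex 0.7 0.5 2.5
   vertex 3.8 0.0 1.8
   vertex 0.2 3.6 4.0
  endloop
 endfacet
 facet normal -0.719 -0.393 0.573
  outer loop
   vertex 0.7 0.5 2.5
   vertex 0.2 3.6 4.0
   vertex 0.6 0.1 2.1
  endloop
 endfacet
 facet normal 0.043 -0.712 0.701
  outer loop
   vertex 0.7 0.5 2.5
   vertex 0.6 0.1 2.1
   vertex 3.8 0.0 1.8
  endloop
 endfacet
 facet normal 0.850 -0.136 0.510
  outer loop
   vertex 3.7 2.0 2.5
   vertex 3.8 0.0 1.8
   vertex 4.1 3.0 2.1
  endloop
 endfacet
 facet normal 0.611 0.071 0.789
  outer loop
   vertex 3.7 2.0 2.5
   vertex 4.1 3.0 2.1
   vertex 2.2 3.8 3.5
  endloop
 endfacet
 facet normal 0.252 -0.308 0.917
  outer loop
   vertex 3.7 2.0 2.5
   vertex 0.2 3.6 4.0
   vertex 3.8 0.0 1.8
  endloop
 endfacet
 facet normal 0.259 -0.295 0.920
  outer loop
   vertex 3.7 2.0 2.5
   vertex 2.2 3.8 3.5
   vertex 0.2 3.6 4.0
  endloop
 endfacet
 facet normal 0.441 0.893 0.088
  outer loop
   vertex 2.9 3.7 1.0
   vertex 2.2 3.8 3.5
   vertex 4.1 3.0 2.1
  endloop
 endfacet
 facet normal 0.678 0.006 -0.735
  outer loop
   vertex 2.9 3.7 1.0
   vertex 4.1 3.0 2.1
   vertex 3.8 0.0 1.8
  endloop
 endfacet
 facet normal -0.583 0.637 -0.504
  outer loop
   vertex 2.9 3.7 1.0
   vertex 0.6 1.2 0.5
   vertex 0.2 3.6 4.0
  endloop
 endfacet
 facet normal -0.117 0.990 -0.072
  outer loop
   vertex 2.9 3.7 1.0
   vertex 0.2 3.6 4.0
   vertex 2.2 3.8 3.5
  endloop
 endfacet
 facet normal 0.254 -0.313 -0.915
  outer loop
   vertex 2.2 2.5 0.5
   vertex 3.8 0.0 1.8
   vertex 0.6 1.2 0.5
  endloop
 endfacet
 facet normal 0.608 -0.024 -0.794
  outer loop
   vertex 2.2 2.5 0.5
   vertex 2.9 3.7 1.0
   vertex 3.8 0.0 1.8
  endloop
 endfacet
 facet normal -0.450 0.554 -0.700
  outer loop
   vertex 2.2 2.5 0.5
   vertex 0.6 1.2 0.5
   vertex 2.9 3.7 1.0
  endloop
 endfacet
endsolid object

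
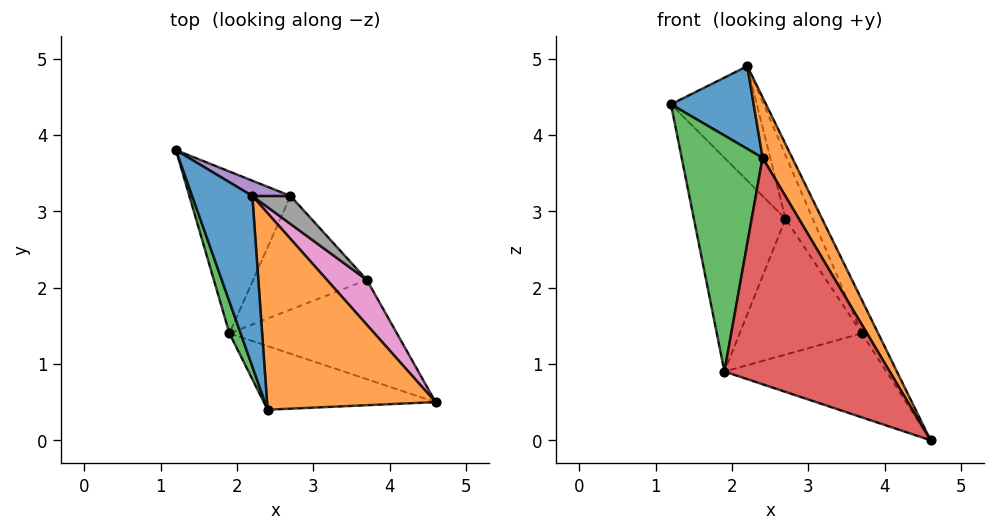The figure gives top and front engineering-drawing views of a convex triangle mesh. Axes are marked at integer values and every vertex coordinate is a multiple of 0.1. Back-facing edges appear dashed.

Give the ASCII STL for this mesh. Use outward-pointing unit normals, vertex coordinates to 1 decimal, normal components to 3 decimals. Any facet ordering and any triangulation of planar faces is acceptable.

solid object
 facet normal -0.580 -0.356 0.733
  outer loop
   vertex 2.2 3.2 4.9
   vertex 1.2 3.8 4.4
   vertex 2.4 0.4 3.7
  endloop
 endfacet
 facet normal 0.851 -0.154 0.502
  outer loop
   vertex 2.2 3.2 4.9
   vertex 2.4 0.4 3.7
   vertex 4.6 0.5 0.0
  endloop
 endfacet
 facet normal -0.939 -0.341 0.046
  outer loop
   vertex 1.9 1.4 0.9
   vertex 2.4 0.4 3.7
   vertex 1.2 3.8 4.4
  endloop
 endfacet
 facet normal -0.380 -0.890 -0.250
  outer loop
   vertex 1.9 1.4 0.9
   vertex 4.6 0.5 0.0
   vertex 2.4 0.4 3.7
  endloop
 endfacet
 facet normal 0.467 0.876 0.117
  outer loop
   vertex 2.7 3.2 2.9
   vertex 1.2 3.8 4.4
   vertex 2.2 3.2 4.9
  endloop
 endfacet
 facet normal -0.274 0.767 -0.581
  outer loop
   vertex 2.7 3.2 2.9
   vertex 1.9 1.4 0.9
   vertex 1.2 3.8 4.4
  endloop
 endfacet
 facet normal 0.918 0.237 0.319
  outer loop
   vertex 3.7 2.1 1.4
   vertex 2.2 3.2 4.9
   vertex 4.6 0.5 0.0
  endloop
 endfacet
 facet normal 0.850 0.483 0.212
  outer loop
   vertex 3.7 2.1 1.4
   vertex 2.7 3.2 2.9
   vertex 2.2 3.2 4.9
  endloop
 endfacet
 facet normal -0.039 0.645 -0.763
  outer loop
   vertex 3.7 2.1 1.4
   vertex 4.6 0.5 0.0
   vertex 1.9 1.4 0.9
  endloop
 endfacet
 facet normal -0.119 0.761 -0.638
  outer loop
   vertex 3.7 2.1 1.4
   vertex 1.9 1.4 0.9
   vertex 2.7 3.2 2.9
  endloop
 endfacet
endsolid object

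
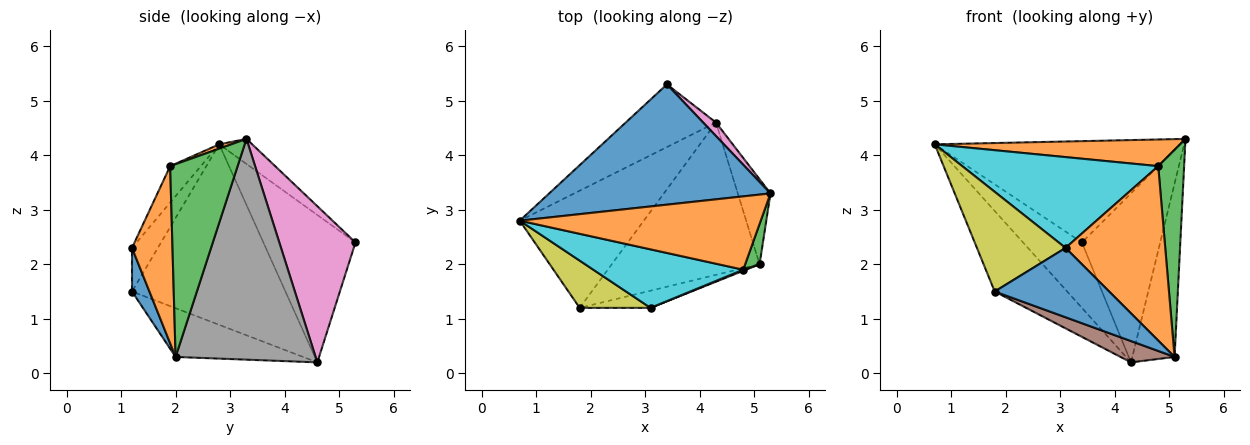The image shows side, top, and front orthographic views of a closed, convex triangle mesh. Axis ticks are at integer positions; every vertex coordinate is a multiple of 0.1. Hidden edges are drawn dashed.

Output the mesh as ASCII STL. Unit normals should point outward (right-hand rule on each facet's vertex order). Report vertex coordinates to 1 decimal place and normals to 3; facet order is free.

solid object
 facet normal -0.086 0.642 0.762
  outer loop
   vertex 3.4 5.3 2.4
   vertex 0.7 2.8 4.2
   vertex 5.3 3.3 4.3
  endloop
 endfacet
 facet normal 0.017 -0.342 0.940
  outer loop
   vertex 4.8 1.9 3.8
   vertex 5.3 3.3 4.3
   vertex 0.7 2.8 4.2
  endloop
 endfacet
 facet normal 0.931 -0.357 0.070
  outer loop
   vertex 4.8 1.9 3.8
   vertex 5.1 2.0 0.3
   vertex 5.3 3.3 4.3
  endloop
 endfacet
 facet normal -0.749 0.479 -0.459
  outer loop
   vertex 4.3 4.6 0.2
   vertex 0.7 2.8 4.2
   vertex 3.4 5.3 2.4
  endloop
 endfacet
 facet normal -0.768 0.363 -0.528
  outer loop
   vertex 4.3 4.6 0.2
   vertex 1.8 1.2 1.5
   vertex 0.7 2.8 4.2
  endloop
 endfacet
 facet normal -0.310 -0.132 -0.941
  outer loop
   vertex 4.3 4.6 0.2
   vertex 5.1 2.0 0.3
   vertex 1.8 1.2 1.5
  endloop
 endfacet
 facet normal 0.696 0.716 0.057
  outer loop
   vertex 4.3 4.6 0.2
   vertex 3.4 5.3 2.4
   vertex 5.3 3.3 4.3
  endloop
 endfacet
 facet normal 0.948 0.286 -0.140
  outer loop
   vertex 4.3 4.6 0.2
   vertex 5.3 3.3 4.3
   vertex 5.1 2.0 0.3
  endloop
 endfacet
 facet normal -0.255 -0.874 0.414
  outer loop
   vertex 3.1 1.2 2.3
   vertex 0.7 2.8 4.2
   vertex 1.8 1.2 1.5
  endloop
 endfacet
 facet normal -0.131 -0.833 0.537
  outer loop
   vertex 3.1 1.2 2.3
   vertex 4.8 1.9 3.8
   vertex 0.7 2.8 4.2
  endloop
 endfacet
 facet normal 0.146 -0.960 -0.238
  outer loop
   vertex 3.1 1.2 2.3
   vertex 1.8 1.2 1.5
   vertex 5.1 2.0 0.3
  endloop
 endfacet
 facet normal 0.376 -0.926 0.006
  outer loop
   vertex 3.1 1.2 2.3
   vertex 5.1 2.0 0.3
   vertex 4.8 1.9 3.8
  endloop
 endfacet
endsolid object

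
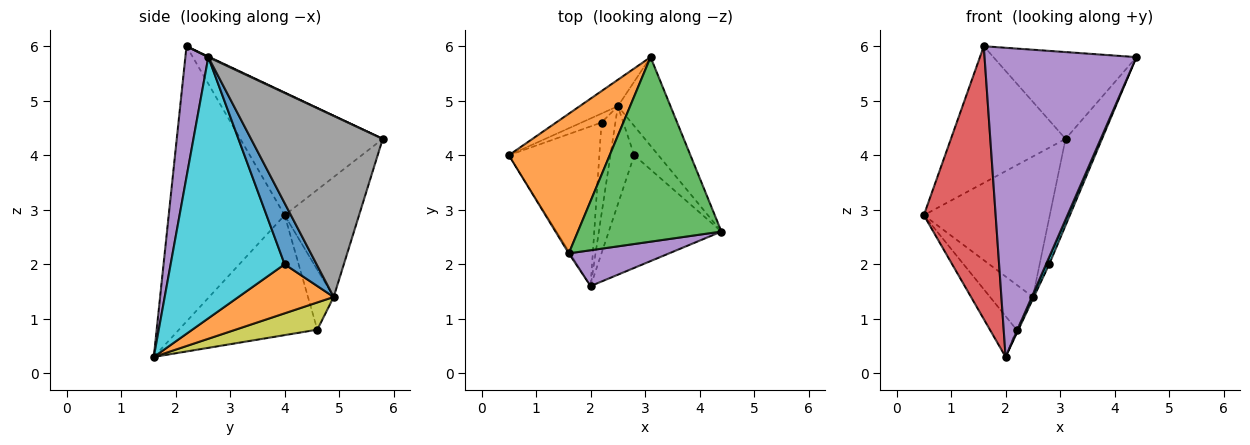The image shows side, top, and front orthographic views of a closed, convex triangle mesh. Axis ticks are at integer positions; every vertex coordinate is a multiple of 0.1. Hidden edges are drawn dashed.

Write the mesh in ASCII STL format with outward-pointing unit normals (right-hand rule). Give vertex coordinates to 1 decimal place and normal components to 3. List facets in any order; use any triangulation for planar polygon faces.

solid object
 facet normal -0.789 0.152 -0.595
  outer loop
   vertex 2.2 4.6 0.8
   vertex 2.0 1.6 0.3
   vertex 0.5 4.0 2.9
  endloop
 endfacet
 facet normal -0.656 0.528 0.539
  outer loop
   vertex 1.6 2.2 6.0
   vertex 3.1 5.8 4.3
   vertex 0.5 4.0 2.9
  endloop
 endfacet
 facet normal 0.004 0.426 0.905
  outer loop
   vertex 1.6 2.2 6.0
   vertex 4.4 2.6 5.8
   vertex 3.1 5.8 4.3
  endloop
 endfacet
 facet normal -0.850 -0.527 -0.004
  outer loop
   vertex 1.6 2.2 6.0
   vertex 0.5 4.0 2.9
   vertex 2.0 1.6 0.3
  endloop
 endfacet
 facet normal 0.148 -0.982 0.114
  outer loop
   vertex 1.6 2.2 6.0
   vertex 2.0 1.6 0.3
   vertex 4.4 2.6 5.8
  endloop
 endfacet
 facet normal -0.502 0.850 -0.160
  outer loop
   vertex 2.5 4.9 1.4
   vertex 0.5 4.0 2.9
   vertex 3.1 5.8 4.3
  endloop
 endfacet
 facet normal -0.507 0.845 -0.169
  outer loop
   vertex 2.5 4.9 1.4
   vertex 2.2 4.6 0.8
   vertex 0.5 4.0 2.9
  endloop
 endfacet
 facet normal 0.930 0.251 -0.270
  outer loop
   vertex 2.5 4.9 1.4
   vertex 3.1 5.8 4.3
   vertex 4.4 2.6 5.8
  endloop
 endfacet
 facet normal 0.891 0.016 -0.454
  outer loop
   vertex 2.5 4.9 1.4
   vertex 2.0 1.6 0.3
   vertex 2.2 4.6 0.8
  endloop
 endfacet
 facet normal 0.918 -0.026 -0.396
  outer loop
   vertex 2.8 4.0 2.0
   vertex 4.4 2.6 5.8
   vertex 2.0 1.6 0.3
  endloop
 endfacet
 facet normal 0.928 0.065 -0.367
  outer loop
   vertex 2.8 4.0 2.0
   vertex 2.5 4.9 1.4
   vertex 4.4 2.6 5.8
  endloop
 endfacet
 facet normal 0.900 0.009 -0.436
  outer loop
   vertex 2.8 4.0 2.0
   vertex 2.0 1.6 0.3
   vertex 2.5 4.9 1.4
  endloop
 endfacet
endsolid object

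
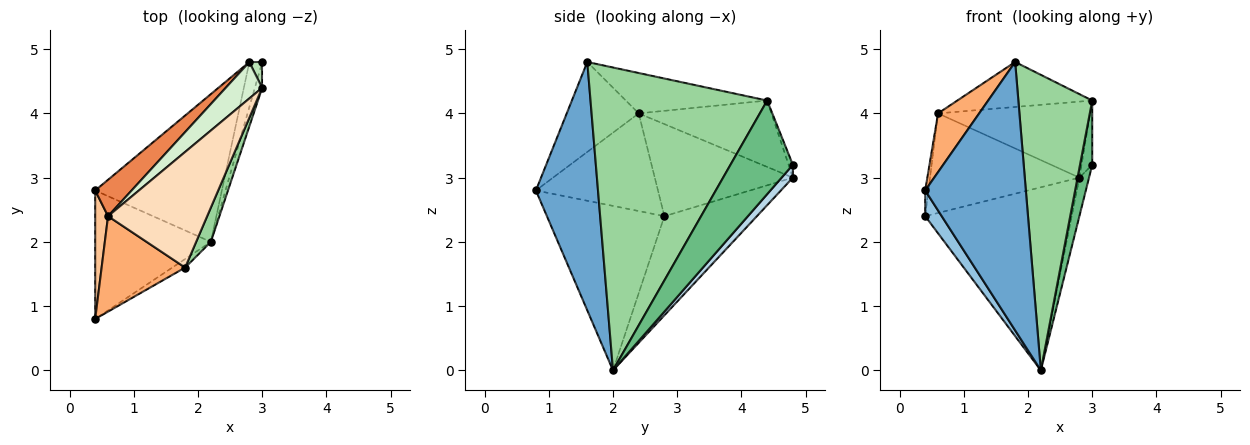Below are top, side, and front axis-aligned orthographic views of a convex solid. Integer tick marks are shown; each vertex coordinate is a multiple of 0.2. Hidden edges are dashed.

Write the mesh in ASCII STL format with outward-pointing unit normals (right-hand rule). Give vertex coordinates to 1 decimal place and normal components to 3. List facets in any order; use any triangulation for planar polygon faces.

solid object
 facet normal 0.525 -0.851 -0.027
  outer loop
   vertex 1.8 1.6 4.8
   vertex 0.4 0.8 2.8
   vertex 2.2 2.0 0.0
  endloop
 endfacet
 facet normal -0.813 -0.114 -0.571
  outer loop
   vertex 0.4 2.8 2.4
   vertex 2.2 2.0 0.0
   vertex 0.4 0.8 2.8
  endloop
 endfacet
 facet normal 0.605 0.518 -0.605
  outer loop
   vertex 2.8 4.8 3.0
   vertex 3.0 4.8 3.2
   vertex 2.2 2.0 0.0
  endloop
 endfacet
 facet normal -0.441 0.698 -0.564
  outer loop
   vertex 2.8 4.8 3.0
   vertex 2.2 2.0 0.0
   vertex 0.4 2.8 2.4
  endloop
 endfacet
 facet normal -0.656 0.709 0.259
  outer loop
   vertex 0.6 2.4 4.0
   vertex 2.8 4.8 3.0
   vertex 0.4 2.8 2.4
  endloop
 endfacet
 facet normal -0.676 -0.386 0.628
  outer loop
   vertex 0.6 2.4 4.0
   vertex 0.4 0.8 2.8
   vertex 1.8 1.6 4.8
  endloop
 endfacet
 facet normal -0.991 0.026 0.130
  outer loop
   vertex 0.6 2.4 4.0
   vertex 0.4 2.8 2.4
   vertex 0.4 0.8 2.8
  endloop
 endfacet
 facet normal -0.355 0.339 0.871
  outer loop
   vertex 3.0 4.4 4.2
   vertex 0.6 2.4 4.0
   vertex 1.8 1.6 4.8
  endloop
 endfacet
 facet normal 0.978 -0.192 -0.077
  outer loop
   vertex 3.0 4.4 4.2
   vertex 2.2 2.0 0.0
   vertex 3.0 4.8 3.2
  endloop
 endfacet
 facet normal 0.922 -0.385 0.045
  outer loop
   vertex 3.0 4.4 4.2
   vertex 1.8 1.6 4.8
   vertex 2.2 2.0 0.0
  endloop
 endfacet
 facet normal -0.348 0.870 0.348
  outer loop
   vertex 3.0 4.4 4.2
   vertex 3.0 4.8 3.2
   vertex 2.8 4.8 3.0
  endloop
 endfacet
 facet normal -0.619 0.709 0.339
  outer loop
   vertex 3.0 4.4 4.2
   vertex 2.8 4.8 3.0
   vertex 0.6 2.4 4.0
  endloop
 endfacet
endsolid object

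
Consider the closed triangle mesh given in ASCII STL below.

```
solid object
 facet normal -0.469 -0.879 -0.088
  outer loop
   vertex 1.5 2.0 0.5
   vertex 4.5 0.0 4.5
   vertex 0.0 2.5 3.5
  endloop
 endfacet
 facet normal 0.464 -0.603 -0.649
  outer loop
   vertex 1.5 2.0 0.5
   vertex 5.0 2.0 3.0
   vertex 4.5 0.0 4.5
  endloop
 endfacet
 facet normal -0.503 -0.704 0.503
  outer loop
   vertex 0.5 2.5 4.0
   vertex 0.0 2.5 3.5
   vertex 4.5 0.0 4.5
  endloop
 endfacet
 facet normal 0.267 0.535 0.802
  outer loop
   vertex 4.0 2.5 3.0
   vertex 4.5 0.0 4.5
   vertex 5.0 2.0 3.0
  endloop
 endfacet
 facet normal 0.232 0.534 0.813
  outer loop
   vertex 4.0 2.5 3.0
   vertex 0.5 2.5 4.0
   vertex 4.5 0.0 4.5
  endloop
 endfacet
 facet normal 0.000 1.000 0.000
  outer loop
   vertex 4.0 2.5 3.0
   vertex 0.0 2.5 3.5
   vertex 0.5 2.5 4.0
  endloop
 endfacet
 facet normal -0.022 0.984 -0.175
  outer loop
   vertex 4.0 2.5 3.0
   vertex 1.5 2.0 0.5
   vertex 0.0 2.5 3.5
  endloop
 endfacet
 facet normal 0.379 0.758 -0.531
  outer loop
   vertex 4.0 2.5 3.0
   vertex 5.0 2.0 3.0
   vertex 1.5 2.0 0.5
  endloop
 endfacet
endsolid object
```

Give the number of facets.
8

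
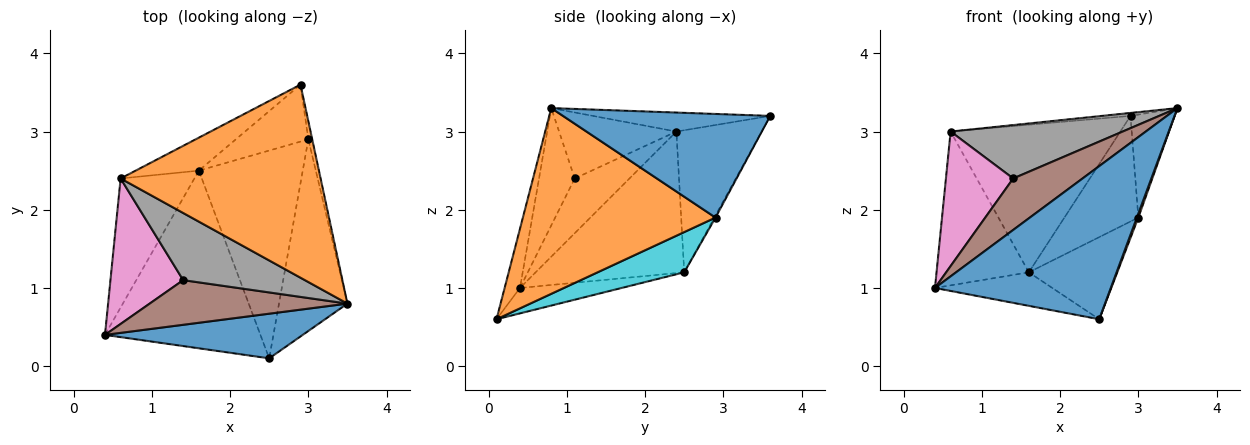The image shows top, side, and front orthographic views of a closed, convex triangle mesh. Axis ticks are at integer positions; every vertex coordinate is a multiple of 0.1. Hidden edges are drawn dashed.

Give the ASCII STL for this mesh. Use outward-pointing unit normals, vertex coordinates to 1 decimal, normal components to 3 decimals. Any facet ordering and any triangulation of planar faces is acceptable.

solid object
 facet normal -0.084 -0.957 0.279
  outer loop
   vertex 2.5 0.1 0.6
   vertex 3.5 0.8 3.3
   vertex 0.4 0.4 1.0
  endloop
 endfacet
 facet normal -0.095 0.015 0.995
  outer loop
   vertex 0.6 2.4 3.0
   vertex 3.5 0.8 3.3
   vertex 2.9 3.6 3.2
  endloop
 endfacet
 facet normal -0.159 0.183 -0.970
  outer loop
   vertex 1.6 2.5 1.2
   vertex 2.5 0.1 0.6
   vertex 0.4 0.4 1.0
  endloop
 endfacet
 facet normal -0.777 0.482 -0.405
  outer loop
   vertex 1.6 2.5 1.2
   vertex 0.4 0.4 1.0
   vertex 0.6 2.4 3.0
  endloop
 endfacet
 facet normal -0.440 0.876 -0.196
  outer loop
   vertex 1.6 2.5 1.2
   vertex 0.6 2.4 3.0
   vertex 2.9 3.6 3.2
  endloop
 endfacet
 facet normal -0.362 -0.704 0.611
  outer loop
   vertex 1.4 1.1 2.4
   vertex 0.4 0.4 1.0
   vertex 3.5 0.8 3.3
  endloop
 endfacet
 facet normal -0.484 -0.594 0.643
  outer loop
   vertex 1.4 1.1 2.4
   vertex 0.6 2.4 3.0
   vertex 0.4 0.4 1.0
  endloop
 endfacet
 facet normal -0.391 -0.573 0.721
  outer loop
   vertex 1.4 1.1 2.4
   vertex 3.5 0.8 3.3
   vertex 0.6 2.4 3.0
  endloop
 endfacet
 facet normal -0.014 0.880 -0.475
  outer loop
   vertex 3.0 2.9 1.9
   vertex 1.6 2.5 1.2
   vertex 2.9 3.6 3.2
  endloop
 endfacet
 facet normal 0.339 0.346 -0.875
  outer loop
   vertex 3.0 2.9 1.9
   vertex 2.5 0.1 0.6
   vertex 1.6 2.5 1.2
  endloop
 endfacet
 facet normal 0.977 0.208 -0.037
  outer loop
   vertex 3.0 2.9 1.9
   vertex 2.9 3.6 3.2
   vertex 3.5 0.8 3.3
  endloop
 endfacet
 facet normal 0.938 -0.007 -0.346
  outer loop
   vertex 3.0 2.9 1.9
   vertex 3.5 0.8 3.3
   vertex 2.5 0.1 0.6
  endloop
 endfacet
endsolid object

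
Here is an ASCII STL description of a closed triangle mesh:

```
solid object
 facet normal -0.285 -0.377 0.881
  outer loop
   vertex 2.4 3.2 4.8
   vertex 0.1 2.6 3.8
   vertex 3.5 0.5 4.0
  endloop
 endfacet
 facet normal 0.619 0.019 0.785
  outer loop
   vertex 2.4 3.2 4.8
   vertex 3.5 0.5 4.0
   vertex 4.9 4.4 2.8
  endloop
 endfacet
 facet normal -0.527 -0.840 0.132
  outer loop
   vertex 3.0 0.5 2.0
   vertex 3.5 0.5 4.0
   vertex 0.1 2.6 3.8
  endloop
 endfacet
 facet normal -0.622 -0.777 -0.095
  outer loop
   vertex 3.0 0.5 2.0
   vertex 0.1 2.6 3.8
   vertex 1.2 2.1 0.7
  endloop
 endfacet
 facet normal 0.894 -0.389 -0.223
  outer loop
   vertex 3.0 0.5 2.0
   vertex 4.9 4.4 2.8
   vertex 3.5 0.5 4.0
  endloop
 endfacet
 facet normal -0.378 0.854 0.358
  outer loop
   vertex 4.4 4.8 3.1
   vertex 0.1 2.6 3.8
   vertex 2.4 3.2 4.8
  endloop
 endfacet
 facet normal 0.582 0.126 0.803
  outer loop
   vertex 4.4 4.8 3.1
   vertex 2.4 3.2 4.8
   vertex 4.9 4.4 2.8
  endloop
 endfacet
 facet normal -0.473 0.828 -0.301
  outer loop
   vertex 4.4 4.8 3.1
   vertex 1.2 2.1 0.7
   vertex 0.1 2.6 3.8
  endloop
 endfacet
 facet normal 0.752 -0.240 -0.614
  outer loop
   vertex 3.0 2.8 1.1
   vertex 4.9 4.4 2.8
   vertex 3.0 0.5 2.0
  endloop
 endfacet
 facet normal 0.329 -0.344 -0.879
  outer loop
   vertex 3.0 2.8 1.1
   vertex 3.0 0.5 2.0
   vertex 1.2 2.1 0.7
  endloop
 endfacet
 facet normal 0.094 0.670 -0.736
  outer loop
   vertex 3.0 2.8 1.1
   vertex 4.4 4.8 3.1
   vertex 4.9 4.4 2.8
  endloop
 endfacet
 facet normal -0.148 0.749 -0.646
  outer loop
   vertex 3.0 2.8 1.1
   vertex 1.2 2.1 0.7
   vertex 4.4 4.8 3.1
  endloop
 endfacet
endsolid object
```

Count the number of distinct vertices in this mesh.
8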